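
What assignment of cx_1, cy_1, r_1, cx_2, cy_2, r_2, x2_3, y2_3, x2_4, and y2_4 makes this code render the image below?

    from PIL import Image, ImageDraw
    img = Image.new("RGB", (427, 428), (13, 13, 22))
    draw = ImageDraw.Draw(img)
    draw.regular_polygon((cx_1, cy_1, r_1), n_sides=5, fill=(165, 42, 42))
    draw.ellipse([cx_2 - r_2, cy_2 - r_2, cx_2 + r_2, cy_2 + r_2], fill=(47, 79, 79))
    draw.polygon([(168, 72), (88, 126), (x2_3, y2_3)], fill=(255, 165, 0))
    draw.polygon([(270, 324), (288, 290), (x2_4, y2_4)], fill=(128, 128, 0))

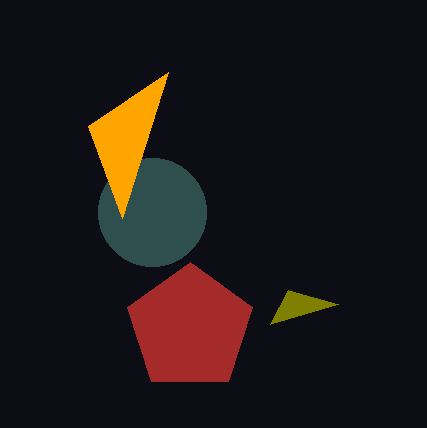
cx_1 = 190
cy_1 = 328
r_1 = 66
cx_2 = 152
cy_2 = 212
r_2 = 54
x2_3 = 122
y2_3 = 218
x2_4 = 338
y2_4 = 304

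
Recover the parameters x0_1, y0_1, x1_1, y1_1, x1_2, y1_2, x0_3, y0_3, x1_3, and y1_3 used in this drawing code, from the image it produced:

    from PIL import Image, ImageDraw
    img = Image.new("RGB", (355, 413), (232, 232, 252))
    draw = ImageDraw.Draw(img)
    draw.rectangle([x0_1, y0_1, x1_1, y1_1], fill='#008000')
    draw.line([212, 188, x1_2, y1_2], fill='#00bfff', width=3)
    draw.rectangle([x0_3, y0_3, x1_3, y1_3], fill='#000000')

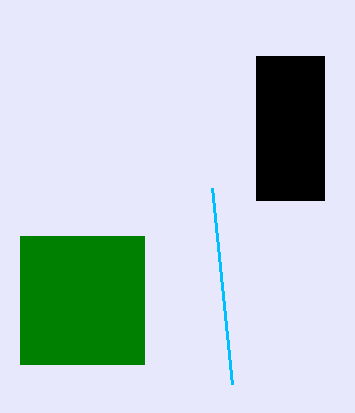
x0_1 = 20, y0_1 = 236, x1_1 = 144, y1_1 = 364, x1_2 = 232, y1_2 = 384, x0_3 = 256, y0_3 = 56, x1_3 = 324, y1_3 = 200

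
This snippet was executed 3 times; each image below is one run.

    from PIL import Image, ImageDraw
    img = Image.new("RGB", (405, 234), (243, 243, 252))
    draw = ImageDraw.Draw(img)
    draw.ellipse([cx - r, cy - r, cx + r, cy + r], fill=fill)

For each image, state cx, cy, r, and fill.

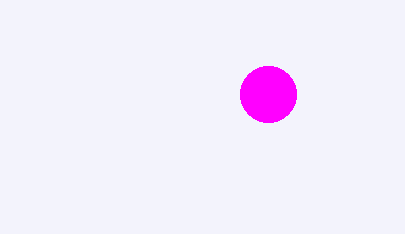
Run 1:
cx = 268
cy = 94
r = 28
fill = 'magenta'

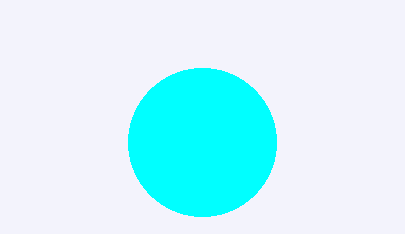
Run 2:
cx = 202
cy = 142
r = 74
fill = 'cyan'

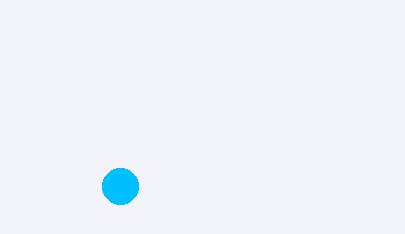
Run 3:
cx = 120; cy = 186; r = 18; fill = 'deepskyblue'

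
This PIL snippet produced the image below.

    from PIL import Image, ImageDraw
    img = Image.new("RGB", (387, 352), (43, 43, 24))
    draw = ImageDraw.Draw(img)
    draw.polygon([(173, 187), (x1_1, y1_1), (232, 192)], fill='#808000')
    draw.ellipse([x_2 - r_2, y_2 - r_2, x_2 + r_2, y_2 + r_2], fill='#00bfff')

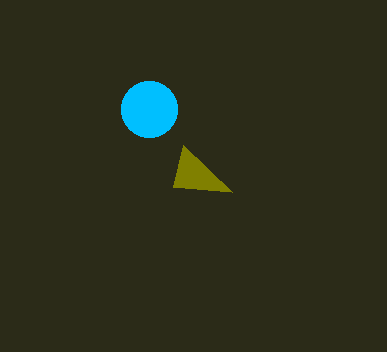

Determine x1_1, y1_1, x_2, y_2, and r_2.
x1_1 = 183, y1_1 = 145, x_2 = 149, y_2 = 109, r_2 = 28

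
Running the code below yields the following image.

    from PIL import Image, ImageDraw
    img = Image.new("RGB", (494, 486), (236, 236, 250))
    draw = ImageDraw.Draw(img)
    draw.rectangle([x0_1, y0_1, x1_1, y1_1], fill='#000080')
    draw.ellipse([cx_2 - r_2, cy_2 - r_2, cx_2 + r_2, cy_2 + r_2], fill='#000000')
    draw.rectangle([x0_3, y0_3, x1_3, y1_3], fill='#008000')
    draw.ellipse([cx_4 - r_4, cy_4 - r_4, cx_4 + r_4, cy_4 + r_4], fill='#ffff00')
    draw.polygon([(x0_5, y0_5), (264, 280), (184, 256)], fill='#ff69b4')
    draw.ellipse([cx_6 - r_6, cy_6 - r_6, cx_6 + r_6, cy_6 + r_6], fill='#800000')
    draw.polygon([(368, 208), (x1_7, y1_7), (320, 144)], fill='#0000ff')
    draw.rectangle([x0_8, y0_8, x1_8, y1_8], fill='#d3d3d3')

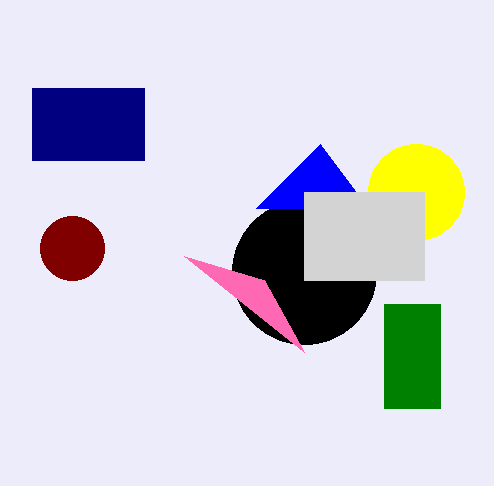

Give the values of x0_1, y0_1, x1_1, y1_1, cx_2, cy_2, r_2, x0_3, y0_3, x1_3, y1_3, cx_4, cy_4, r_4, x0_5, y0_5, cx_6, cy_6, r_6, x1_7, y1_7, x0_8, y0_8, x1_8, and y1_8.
x0_1 = 32; y0_1 = 88; x1_1 = 144; y1_1 = 160; cx_2 = 304; cy_2 = 272; r_2 = 72; x0_3 = 384; y0_3 = 304; x1_3 = 440; y1_3 = 408; cx_4 = 416; cy_4 = 192; r_4 = 48; x0_5 = 304; y0_5 = 352; cx_6 = 72; cy_6 = 248; r_6 = 32; x1_7 = 256; y1_7 = 208; x0_8 = 304; y0_8 = 192; x1_8 = 424; y1_8 = 280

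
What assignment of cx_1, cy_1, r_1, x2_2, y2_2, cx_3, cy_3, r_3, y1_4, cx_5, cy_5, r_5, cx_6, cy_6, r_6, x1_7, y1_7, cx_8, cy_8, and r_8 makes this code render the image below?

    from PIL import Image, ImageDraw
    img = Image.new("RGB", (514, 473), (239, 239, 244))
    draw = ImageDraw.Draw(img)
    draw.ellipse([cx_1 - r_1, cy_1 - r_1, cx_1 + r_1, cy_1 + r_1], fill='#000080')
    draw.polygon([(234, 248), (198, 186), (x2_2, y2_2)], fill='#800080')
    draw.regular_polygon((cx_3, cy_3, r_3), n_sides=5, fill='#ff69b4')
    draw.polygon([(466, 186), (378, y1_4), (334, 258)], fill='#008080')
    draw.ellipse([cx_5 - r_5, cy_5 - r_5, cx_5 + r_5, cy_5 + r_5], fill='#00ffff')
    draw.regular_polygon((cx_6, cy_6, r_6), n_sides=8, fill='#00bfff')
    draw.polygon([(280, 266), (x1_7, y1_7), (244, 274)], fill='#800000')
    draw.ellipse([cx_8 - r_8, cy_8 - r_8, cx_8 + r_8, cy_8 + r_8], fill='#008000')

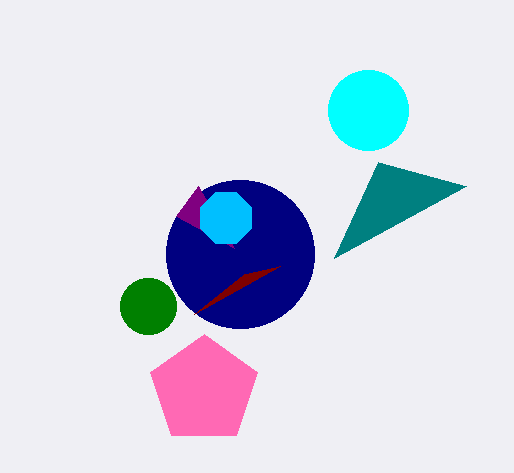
cx_1 = 240, cy_1 = 254, r_1 = 74, x2_2 = 176, y2_2 = 216, cx_3 = 204, cy_3 = 390, r_3 = 56, y1_4 = 162, cx_5 = 368, cy_5 = 110, r_5 = 40, cx_6 = 226, cy_6 = 218, r_6 = 28, x1_7 = 194, y1_7 = 314, cx_8 = 148, cy_8 = 306, r_8 = 28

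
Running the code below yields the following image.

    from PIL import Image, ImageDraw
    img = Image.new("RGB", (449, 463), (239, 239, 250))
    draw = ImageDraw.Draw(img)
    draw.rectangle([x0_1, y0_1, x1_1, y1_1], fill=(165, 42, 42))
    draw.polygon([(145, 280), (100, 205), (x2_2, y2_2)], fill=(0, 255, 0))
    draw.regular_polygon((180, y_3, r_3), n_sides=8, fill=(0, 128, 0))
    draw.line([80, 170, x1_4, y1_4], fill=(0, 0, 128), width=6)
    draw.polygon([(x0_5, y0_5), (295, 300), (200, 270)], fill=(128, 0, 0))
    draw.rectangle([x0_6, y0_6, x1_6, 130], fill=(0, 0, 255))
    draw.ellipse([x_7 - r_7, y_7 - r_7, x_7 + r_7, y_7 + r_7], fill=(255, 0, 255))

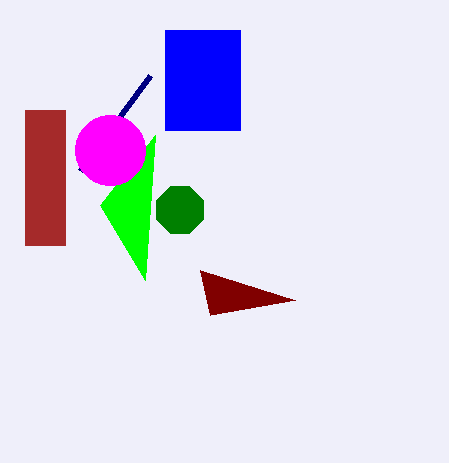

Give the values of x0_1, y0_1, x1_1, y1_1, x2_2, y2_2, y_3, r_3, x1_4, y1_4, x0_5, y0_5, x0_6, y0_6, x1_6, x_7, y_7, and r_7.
x0_1 = 25; y0_1 = 110; x1_1 = 65; y1_1 = 245; x2_2 = 155; y2_2 = 135; y_3 = 210; r_3 = 25; x1_4 = 150; y1_4 = 75; x0_5 = 210; y0_5 = 315; x0_6 = 165; y0_6 = 30; x1_6 = 240; x_7 = 110; y_7 = 150; r_7 = 35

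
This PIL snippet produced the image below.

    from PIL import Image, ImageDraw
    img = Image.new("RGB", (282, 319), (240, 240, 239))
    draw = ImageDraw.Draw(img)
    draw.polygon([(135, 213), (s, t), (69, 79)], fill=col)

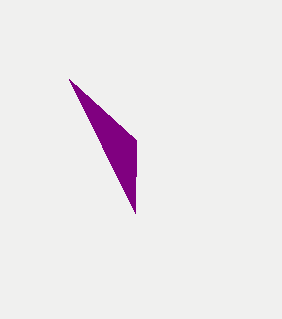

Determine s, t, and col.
s = 136, t = 140, col = 'purple'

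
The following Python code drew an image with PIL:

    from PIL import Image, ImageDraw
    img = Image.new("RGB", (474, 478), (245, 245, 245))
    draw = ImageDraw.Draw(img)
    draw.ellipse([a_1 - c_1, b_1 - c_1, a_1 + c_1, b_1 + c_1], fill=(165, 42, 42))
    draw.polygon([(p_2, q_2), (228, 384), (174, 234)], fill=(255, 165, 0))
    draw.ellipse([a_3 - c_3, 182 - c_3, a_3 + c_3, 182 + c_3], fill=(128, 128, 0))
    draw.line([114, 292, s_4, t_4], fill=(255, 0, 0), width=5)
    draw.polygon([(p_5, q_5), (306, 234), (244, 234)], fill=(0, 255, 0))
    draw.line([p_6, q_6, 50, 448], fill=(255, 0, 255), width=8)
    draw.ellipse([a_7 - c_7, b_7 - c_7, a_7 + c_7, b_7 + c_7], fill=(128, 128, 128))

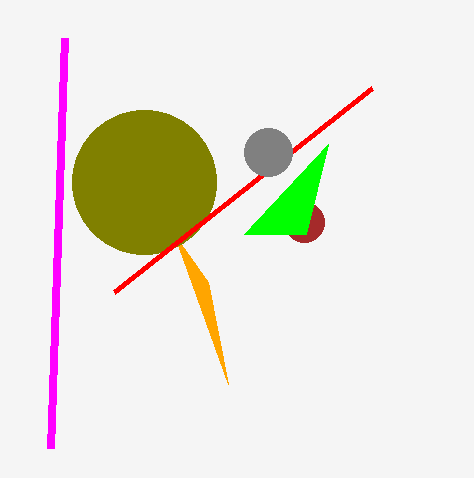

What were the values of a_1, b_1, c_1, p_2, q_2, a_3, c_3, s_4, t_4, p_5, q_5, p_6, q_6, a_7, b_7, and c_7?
a_1 = 304; b_1 = 222; c_1 = 20; p_2 = 208; q_2 = 282; a_3 = 144; c_3 = 72; s_4 = 372; t_4 = 88; p_5 = 328; q_5 = 144; p_6 = 64; q_6 = 38; a_7 = 268; b_7 = 152; c_7 = 24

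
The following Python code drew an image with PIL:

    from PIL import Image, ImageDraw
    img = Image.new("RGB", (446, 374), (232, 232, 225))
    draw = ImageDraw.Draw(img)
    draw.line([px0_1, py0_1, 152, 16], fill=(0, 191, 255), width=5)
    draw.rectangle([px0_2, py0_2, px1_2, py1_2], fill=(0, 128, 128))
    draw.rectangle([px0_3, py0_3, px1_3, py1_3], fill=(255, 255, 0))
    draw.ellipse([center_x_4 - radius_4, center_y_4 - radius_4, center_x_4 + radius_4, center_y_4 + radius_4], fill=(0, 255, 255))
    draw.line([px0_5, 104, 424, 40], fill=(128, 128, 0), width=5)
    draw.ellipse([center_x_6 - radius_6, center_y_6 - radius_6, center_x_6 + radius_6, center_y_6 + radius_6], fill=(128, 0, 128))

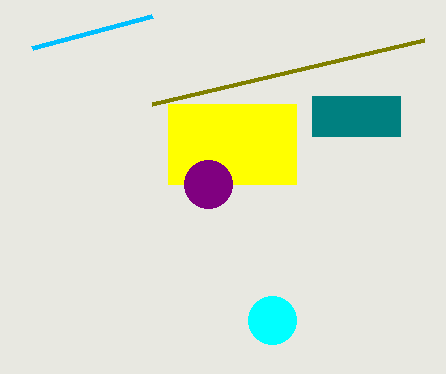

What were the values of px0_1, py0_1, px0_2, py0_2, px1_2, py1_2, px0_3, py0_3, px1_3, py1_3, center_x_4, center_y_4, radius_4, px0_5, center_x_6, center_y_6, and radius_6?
px0_1 = 32, py0_1 = 48, px0_2 = 312, py0_2 = 96, px1_2 = 400, py1_2 = 136, px0_3 = 168, py0_3 = 104, px1_3 = 296, py1_3 = 184, center_x_4 = 272, center_y_4 = 320, radius_4 = 24, px0_5 = 152, center_x_6 = 208, center_y_6 = 184, radius_6 = 24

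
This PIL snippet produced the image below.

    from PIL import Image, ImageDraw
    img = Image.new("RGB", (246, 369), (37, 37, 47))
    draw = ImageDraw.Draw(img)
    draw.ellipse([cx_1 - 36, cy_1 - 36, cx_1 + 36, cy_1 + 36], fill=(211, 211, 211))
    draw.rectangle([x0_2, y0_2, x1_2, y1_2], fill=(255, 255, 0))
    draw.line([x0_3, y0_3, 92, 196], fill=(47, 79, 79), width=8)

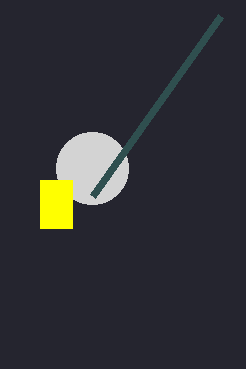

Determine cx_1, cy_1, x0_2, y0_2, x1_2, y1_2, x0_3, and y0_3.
cx_1 = 92, cy_1 = 168, x0_2 = 40, y0_2 = 180, x1_2 = 72, y1_2 = 228, x0_3 = 220, y0_3 = 16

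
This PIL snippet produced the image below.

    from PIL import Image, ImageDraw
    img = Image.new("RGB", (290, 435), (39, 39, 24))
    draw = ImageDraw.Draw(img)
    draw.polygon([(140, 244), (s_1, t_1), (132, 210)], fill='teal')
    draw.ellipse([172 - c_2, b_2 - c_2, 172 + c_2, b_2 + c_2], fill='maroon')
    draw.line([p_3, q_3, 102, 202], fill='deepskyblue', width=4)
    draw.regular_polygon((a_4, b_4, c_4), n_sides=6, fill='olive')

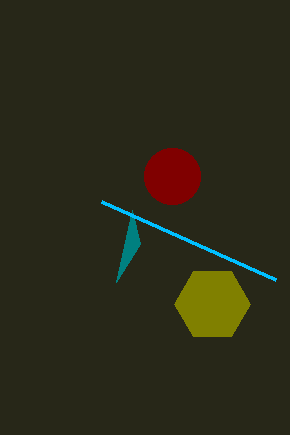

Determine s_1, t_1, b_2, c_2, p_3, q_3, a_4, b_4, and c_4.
s_1 = 116
t_1 = 282
b_2 = 176
c_2 = 28
p_3 = 276
q_3 = 280
a_4 = 212
b_4 = 304
c_4 = 38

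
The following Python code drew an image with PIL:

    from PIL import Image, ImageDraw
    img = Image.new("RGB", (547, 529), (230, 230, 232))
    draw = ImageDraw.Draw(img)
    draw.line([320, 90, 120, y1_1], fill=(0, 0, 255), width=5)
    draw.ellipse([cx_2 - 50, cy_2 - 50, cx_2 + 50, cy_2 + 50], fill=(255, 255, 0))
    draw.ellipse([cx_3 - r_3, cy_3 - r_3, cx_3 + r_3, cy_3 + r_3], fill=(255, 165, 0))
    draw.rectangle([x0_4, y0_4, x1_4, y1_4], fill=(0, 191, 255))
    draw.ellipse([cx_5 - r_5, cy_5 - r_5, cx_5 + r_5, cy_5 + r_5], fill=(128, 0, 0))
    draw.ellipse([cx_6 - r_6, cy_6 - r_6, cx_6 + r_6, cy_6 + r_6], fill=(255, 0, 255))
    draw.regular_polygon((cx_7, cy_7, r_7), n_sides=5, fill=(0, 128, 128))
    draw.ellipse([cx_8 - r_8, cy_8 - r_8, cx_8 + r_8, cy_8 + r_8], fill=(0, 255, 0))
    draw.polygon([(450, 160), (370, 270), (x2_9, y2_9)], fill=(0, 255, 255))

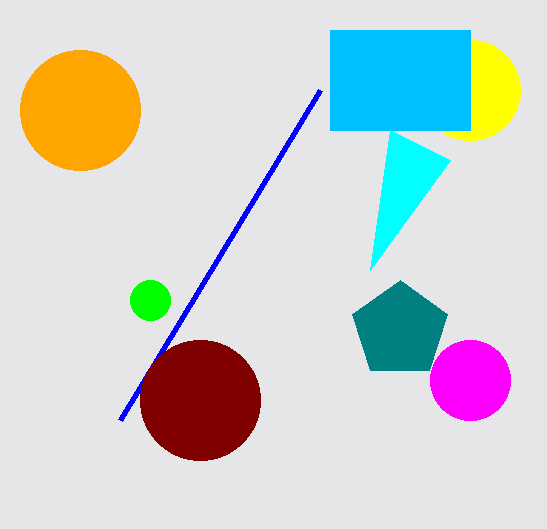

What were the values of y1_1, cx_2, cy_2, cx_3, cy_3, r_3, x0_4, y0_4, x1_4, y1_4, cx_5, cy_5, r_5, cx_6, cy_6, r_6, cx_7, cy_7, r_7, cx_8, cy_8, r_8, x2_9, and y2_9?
y1_1 = 420
cx_2 = 470
cy_2 = 90
cx_3 = 80
cy_3 = 110
r_3 = 60
x0_4 = 330
y0_4 = 30
x1_4 = 470
y1_4 = 130
cx_5 = 200
cy_5 = 400
r_5 = 60
cx_6 = 470
cy_6 = 380
r_6 = 40
cx_7 = 400
cy_7 = 330
r_7 = 50
cx_8 = 150
cy_8 = 300
r_8 = 20
x2_9 = 390
y2_9 = 130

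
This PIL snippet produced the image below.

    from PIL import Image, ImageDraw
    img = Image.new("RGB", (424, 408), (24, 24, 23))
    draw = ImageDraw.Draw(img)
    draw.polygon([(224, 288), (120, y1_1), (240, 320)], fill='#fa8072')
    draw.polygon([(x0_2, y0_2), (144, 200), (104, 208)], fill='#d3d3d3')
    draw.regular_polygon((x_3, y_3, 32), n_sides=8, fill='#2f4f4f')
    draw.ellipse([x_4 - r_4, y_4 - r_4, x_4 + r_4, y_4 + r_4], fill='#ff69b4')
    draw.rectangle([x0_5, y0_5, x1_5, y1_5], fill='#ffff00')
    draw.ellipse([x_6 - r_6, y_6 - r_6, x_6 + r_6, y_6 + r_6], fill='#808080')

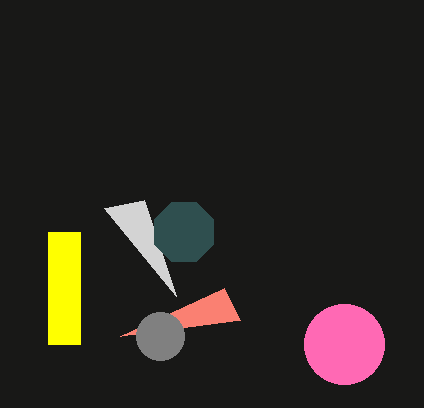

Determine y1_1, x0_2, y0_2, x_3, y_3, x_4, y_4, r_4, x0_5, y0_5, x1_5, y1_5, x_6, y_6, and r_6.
y1_1 = 336, x0_2 = 176, y0_2 = 296, x_3 = 184, y_3 = 232, x_4 = 344, y_4 = 344, r_4 = 40, x0_5 = 48, y0_5 = 232, x1_5 = 80, y1_5 = 344, x_6 = 160, y_6 = 336, r_6 = 24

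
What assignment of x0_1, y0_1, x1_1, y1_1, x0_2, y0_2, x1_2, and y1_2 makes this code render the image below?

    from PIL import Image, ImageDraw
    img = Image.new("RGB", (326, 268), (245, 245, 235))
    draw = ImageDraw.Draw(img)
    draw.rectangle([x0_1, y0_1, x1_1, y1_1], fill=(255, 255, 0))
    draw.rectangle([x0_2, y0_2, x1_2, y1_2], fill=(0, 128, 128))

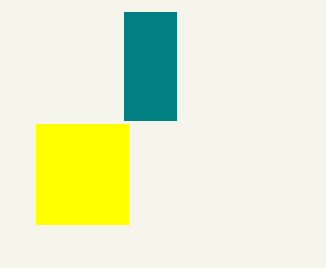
x0_1 = 36
y0_1 = 124
x1_1 = 128
y1_1 = 224
x0_2 = 124
y0_2 = 12
x1_2 = 176
y1_2 = 120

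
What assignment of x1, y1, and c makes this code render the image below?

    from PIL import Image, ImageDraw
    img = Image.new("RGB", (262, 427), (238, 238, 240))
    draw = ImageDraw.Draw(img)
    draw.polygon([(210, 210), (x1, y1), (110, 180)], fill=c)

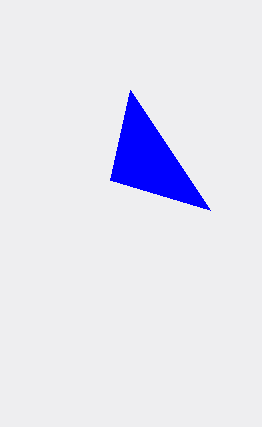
x1 = 130, y1 = 90, c = 'blue'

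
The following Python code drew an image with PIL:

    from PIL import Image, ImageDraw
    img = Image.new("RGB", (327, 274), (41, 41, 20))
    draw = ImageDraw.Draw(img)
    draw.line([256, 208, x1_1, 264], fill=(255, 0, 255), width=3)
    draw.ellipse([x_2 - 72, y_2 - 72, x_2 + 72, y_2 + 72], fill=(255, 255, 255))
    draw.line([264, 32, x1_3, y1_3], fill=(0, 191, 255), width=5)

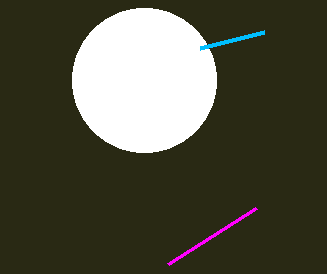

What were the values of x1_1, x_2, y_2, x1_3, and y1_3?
x1_1 = 168, x_2 = 144, y_2 = 80, x1_3 = 200, y1_3 = 48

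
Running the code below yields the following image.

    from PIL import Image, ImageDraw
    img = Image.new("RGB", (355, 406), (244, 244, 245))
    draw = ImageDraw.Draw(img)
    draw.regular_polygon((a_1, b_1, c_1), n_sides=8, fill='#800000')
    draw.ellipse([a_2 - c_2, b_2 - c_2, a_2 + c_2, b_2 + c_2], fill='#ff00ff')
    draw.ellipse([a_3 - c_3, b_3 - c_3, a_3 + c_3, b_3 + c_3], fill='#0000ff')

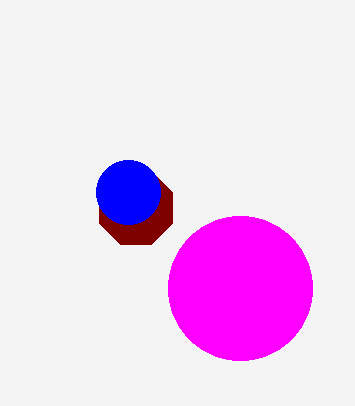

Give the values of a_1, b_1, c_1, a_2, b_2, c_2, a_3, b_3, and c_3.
a_1 = 136, b_1 = 208, c_1 = 40, a_2 = 240, b_2 = 288, c_2 = 72, a_3 = 128, b_3 = 192, c_3 = 32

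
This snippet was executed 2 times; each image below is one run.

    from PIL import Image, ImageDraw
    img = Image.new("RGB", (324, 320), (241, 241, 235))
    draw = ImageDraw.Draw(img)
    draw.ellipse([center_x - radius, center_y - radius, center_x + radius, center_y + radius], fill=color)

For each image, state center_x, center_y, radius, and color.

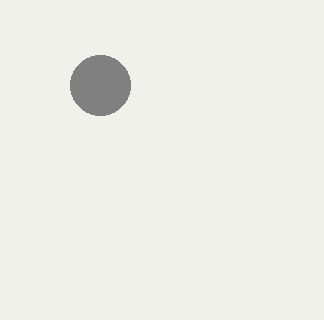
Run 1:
center_x = 100; center_y = 85; radius = 30; color = 'gray'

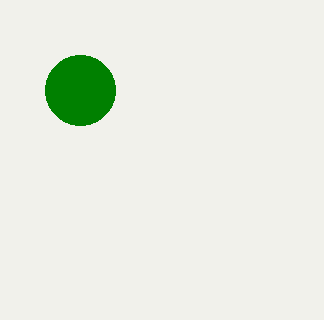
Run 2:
center_x = 80
center_y = 90
radius = 35
color = 'green'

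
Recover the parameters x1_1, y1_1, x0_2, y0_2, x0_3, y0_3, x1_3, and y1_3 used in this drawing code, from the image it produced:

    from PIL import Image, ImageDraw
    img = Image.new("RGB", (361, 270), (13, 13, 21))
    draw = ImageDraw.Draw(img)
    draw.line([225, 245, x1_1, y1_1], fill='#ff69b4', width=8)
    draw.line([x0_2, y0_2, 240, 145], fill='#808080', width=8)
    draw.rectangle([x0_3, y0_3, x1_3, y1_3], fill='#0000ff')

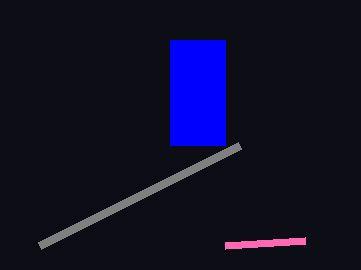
x1_1 = 305
y1_1 = 240
x0_2 = 40
y0_2 = 245
x0_3 = 170
y0_3 = 40
x1_3 = 225
y1_3 = 145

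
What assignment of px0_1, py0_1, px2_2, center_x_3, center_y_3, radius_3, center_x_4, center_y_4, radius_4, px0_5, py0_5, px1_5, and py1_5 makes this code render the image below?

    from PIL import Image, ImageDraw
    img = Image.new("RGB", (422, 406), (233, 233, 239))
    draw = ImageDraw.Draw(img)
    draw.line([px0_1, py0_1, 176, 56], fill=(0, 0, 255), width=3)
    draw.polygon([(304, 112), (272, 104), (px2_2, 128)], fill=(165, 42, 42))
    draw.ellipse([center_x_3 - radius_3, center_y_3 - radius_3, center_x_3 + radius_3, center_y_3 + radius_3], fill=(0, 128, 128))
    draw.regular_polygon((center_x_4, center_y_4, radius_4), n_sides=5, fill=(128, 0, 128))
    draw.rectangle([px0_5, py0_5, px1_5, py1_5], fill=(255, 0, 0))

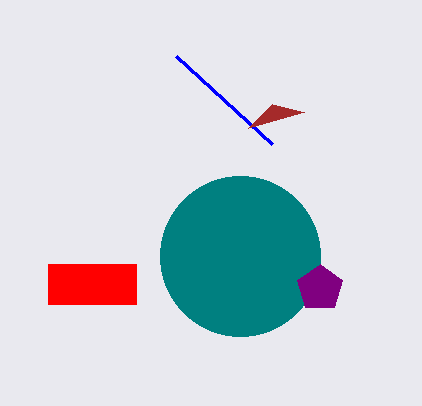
px0_1 = 272
py0_1 = 144
px2_2 = 248
center_x_3 = 240
center_y_3 = 256
radius_3 = 80
center_x_4 = 320
center_y_4 = 288
radius_4 = 24
px0_5 = 48
py0_5 = 264
px1_5 = 136
py1_5 = 304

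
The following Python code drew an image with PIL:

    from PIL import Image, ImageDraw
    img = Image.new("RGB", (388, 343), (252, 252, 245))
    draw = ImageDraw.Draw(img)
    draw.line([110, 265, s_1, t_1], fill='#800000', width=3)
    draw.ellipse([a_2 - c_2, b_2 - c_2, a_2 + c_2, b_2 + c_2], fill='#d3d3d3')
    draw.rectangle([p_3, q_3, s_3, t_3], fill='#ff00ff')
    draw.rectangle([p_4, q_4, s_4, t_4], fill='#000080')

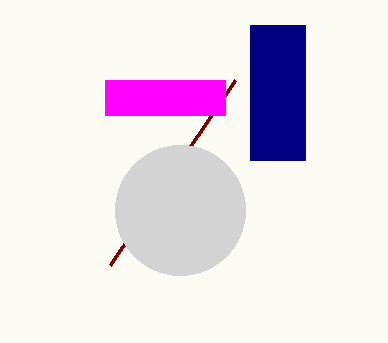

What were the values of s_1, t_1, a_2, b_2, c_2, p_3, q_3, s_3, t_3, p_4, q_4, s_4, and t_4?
s_1 = 235; t_1 = 80; a_2 = 180; b_2 = 210; c_2 = 65; p_3 = 105; q_3 = 80; s_3 = 225; t_3 = 115; p_4 = 250; q_4 = 25; s_4 = 305; t_4 = 160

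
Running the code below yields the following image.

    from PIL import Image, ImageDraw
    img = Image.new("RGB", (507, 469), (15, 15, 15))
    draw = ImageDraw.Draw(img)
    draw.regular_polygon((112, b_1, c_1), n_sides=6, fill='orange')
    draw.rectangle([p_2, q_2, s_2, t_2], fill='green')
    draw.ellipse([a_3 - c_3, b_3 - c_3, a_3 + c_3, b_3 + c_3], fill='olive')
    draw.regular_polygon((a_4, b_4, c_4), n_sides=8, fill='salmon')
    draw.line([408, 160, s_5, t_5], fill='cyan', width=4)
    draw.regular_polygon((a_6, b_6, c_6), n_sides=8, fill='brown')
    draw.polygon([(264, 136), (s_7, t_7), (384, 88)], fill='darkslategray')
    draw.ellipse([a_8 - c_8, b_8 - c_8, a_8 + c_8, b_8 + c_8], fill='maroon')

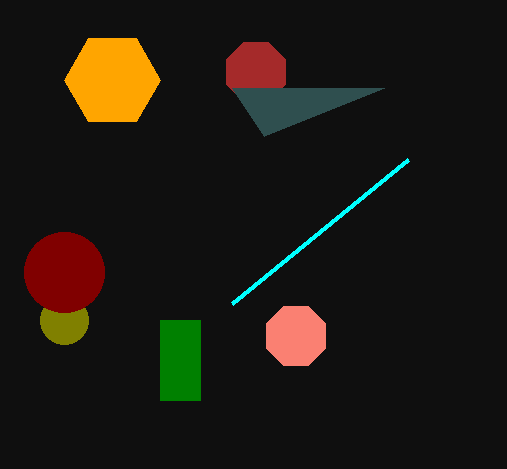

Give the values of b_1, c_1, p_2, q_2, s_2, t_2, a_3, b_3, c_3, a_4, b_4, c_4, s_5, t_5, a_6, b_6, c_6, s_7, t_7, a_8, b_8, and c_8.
b_1 = 80; c_1 = 48; p_2 = 160; q_2 = 320; s_2 = 200; t_2 = 400; a_3 = 64; b_3 = 320; c_3 = 24; a_4 = 296; b_4 = 336; c_4 = 32; s_5 = 232; t_5 = 304; a_6 = 256; b_6 = 72; c_6 = 32; s_7 = 232; t_7 = 88; a_8 = 64; b_8 = 272; c_8 = 40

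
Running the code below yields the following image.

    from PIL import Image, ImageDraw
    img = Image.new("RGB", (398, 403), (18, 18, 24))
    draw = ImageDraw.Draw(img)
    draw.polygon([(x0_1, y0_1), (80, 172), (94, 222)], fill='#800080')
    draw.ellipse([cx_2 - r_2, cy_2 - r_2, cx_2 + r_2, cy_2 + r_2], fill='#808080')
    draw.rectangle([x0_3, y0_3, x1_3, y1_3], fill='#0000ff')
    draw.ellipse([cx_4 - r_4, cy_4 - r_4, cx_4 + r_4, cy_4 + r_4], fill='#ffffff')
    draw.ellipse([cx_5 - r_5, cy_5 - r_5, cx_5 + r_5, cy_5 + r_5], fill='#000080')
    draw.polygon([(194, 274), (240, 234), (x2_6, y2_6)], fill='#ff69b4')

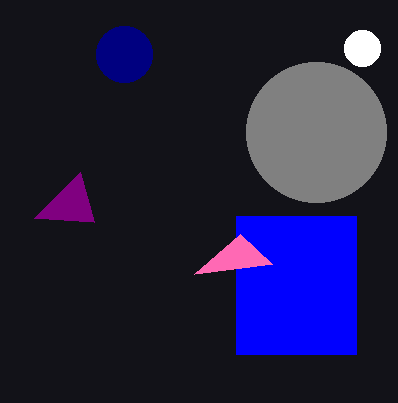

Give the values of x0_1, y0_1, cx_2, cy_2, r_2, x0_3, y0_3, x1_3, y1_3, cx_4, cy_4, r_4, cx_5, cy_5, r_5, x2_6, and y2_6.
x0_1 = 34, y0_1 = 218, cx_2 = 316, cy_2 = 132, r_2 = 70, x0_3 = 236, y0_3 = 216, x1_3 = 356, y1_3 = 354, cx_4 = 362, cy_4 = 48, r_4 = 18, cx_5 = 124, cy_5 = 54, r_5 = 28, x2_6 = 272, y2_6 = 264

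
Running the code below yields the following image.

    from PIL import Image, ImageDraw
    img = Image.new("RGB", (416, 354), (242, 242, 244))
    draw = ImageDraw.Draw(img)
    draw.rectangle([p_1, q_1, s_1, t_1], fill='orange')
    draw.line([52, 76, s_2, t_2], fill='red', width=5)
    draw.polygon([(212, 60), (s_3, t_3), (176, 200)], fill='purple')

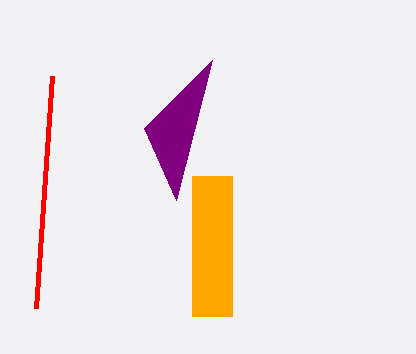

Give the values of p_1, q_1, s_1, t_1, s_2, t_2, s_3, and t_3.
p_1 = 192
q_1 = 176
s_1 = 232
t_1 = 316
s_2 = 36
t_2 = 308
s_3 = 144
t_3 = 128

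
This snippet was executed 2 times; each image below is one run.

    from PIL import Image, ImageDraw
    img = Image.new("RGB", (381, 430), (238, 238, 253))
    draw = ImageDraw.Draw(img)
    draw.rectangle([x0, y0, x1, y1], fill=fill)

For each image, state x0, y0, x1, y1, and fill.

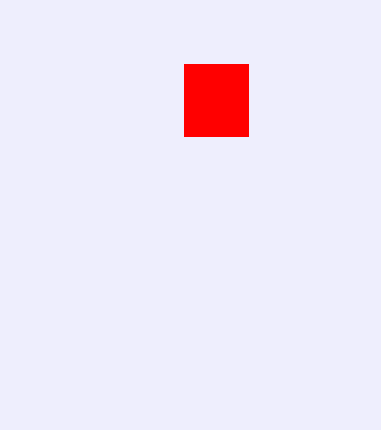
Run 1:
x0 = 184, y0 = 64, x1 = 248, y1 = 136, fill = 'red'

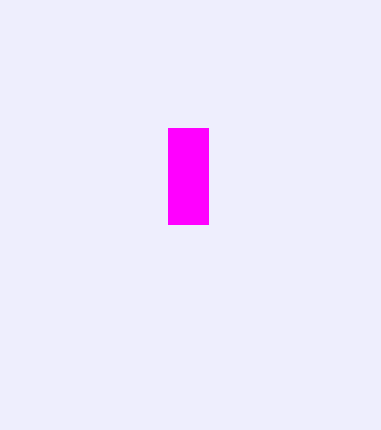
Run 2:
x0 = 168; y0 = 128; x1 = 208; y1 = 224; fill = 'magenta'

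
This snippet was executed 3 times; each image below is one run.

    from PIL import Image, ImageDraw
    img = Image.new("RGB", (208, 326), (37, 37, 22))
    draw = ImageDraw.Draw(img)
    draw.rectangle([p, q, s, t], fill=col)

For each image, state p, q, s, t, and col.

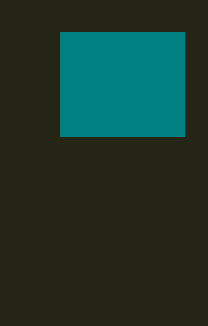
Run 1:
p = 60, q = 32, s = 184, t = 136, col = 'teal'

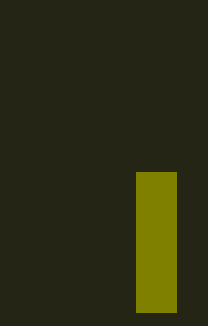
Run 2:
p = 136; q = 172; s = 176; t = 312; col = 'olive'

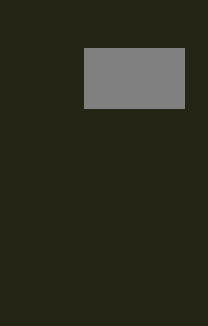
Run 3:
p = 84
q = 48
s = 184
t = 108
col = 'gray'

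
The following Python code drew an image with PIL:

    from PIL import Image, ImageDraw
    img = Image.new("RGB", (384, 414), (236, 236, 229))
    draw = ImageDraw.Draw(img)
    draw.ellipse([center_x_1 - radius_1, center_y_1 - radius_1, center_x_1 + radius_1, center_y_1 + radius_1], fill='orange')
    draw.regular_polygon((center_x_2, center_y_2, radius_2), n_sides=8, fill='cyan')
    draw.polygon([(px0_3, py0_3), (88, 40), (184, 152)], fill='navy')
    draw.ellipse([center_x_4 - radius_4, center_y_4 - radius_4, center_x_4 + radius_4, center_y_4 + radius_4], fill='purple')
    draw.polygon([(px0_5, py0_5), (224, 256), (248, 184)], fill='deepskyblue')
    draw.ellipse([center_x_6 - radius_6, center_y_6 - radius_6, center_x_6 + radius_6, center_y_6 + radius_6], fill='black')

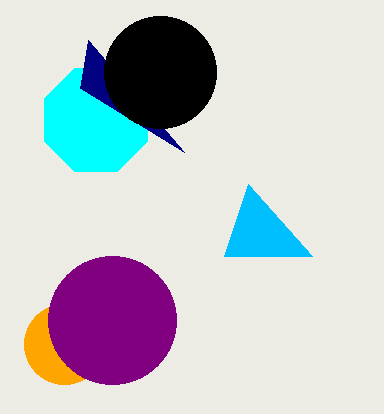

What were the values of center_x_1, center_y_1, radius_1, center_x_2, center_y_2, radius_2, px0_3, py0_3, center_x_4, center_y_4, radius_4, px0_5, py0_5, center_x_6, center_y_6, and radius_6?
center_x_1 = 64, center_y_1 = 344, radius_1 = 40, center_x_2 = 96, center_y_2 = 120, radius_2 = 56, px0_3 = 80, py0_3 = 88, center_x_4 = 112, center_y_4 = 320, radius_4 = 64, px0_5 = 312, py0_5 = 256, center_x_6 = 160, center_y_6 = 72, radius_6 = 56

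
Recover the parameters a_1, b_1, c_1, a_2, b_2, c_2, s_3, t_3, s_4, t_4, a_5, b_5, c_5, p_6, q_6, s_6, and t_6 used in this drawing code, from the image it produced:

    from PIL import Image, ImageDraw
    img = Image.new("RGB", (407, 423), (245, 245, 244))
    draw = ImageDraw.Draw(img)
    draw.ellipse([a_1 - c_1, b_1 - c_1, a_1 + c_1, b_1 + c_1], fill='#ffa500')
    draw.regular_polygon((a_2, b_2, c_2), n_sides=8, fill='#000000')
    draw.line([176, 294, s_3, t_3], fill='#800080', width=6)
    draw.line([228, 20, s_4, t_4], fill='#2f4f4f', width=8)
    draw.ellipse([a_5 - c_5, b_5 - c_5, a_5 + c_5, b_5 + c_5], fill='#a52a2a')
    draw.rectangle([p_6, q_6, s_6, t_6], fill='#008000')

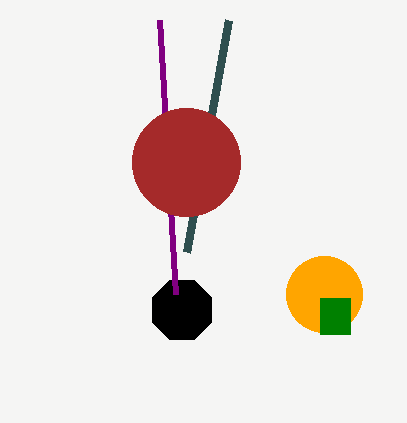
a_1 = 324, b_1 = 294, c_1 = 38, a_2 = 182, b_2 = 310, c_2 = 32, s_3 = 160, t_3 = 20, s_4 = 186, t_4 = 252, a_5 = 186, b_5 = 162, c_5 = 54, p_6 = 320, q_6 = 298, s_6 = 350, t_6 = 334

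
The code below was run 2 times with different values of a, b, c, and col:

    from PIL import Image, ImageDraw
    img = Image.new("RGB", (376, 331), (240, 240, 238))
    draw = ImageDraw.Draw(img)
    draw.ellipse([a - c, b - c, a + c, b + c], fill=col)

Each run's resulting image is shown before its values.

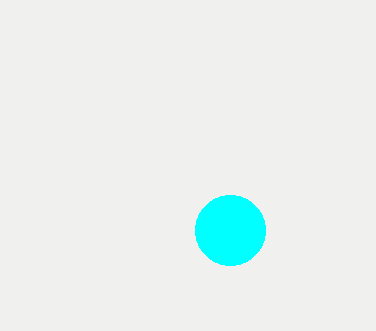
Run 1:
a = 230, b = 230, c = 35, col = 'cyan'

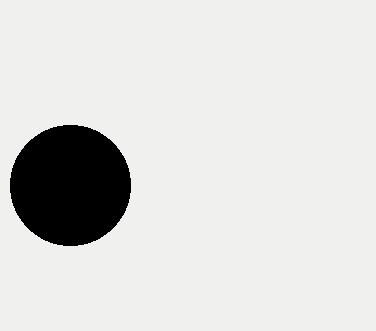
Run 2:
a = 70; b = 185; c = 60; col = 'black'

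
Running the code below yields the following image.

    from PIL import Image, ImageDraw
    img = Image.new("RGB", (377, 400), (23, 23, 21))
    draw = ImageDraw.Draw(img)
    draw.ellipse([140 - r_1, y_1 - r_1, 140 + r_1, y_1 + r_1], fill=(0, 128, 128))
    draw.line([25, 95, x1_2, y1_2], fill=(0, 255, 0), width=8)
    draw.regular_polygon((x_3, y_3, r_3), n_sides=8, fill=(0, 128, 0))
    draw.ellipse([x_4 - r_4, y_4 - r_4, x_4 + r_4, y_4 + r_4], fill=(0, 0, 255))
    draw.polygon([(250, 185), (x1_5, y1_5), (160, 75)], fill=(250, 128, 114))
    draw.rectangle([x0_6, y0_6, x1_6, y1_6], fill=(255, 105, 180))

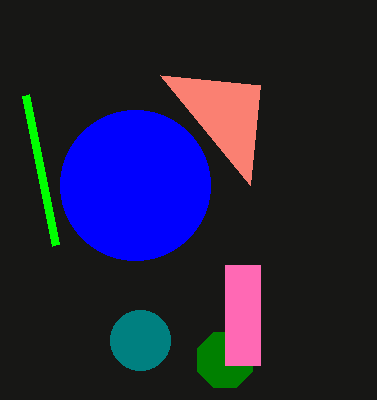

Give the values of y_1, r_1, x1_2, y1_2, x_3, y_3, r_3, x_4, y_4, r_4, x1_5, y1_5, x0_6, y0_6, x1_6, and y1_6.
y_1 = 340; r_1 = 30; x1_2 = 55; y1_2 = 245; x_3 = 225; y_3 = 360; r_3 = 30; x_4 = 135; y_4 = 185; r_4 = 75; x1_5 = 260; y1_5 = 85; x0_6 = 225; y0_6 = 265; x1_6 = 260; y1_6 = 365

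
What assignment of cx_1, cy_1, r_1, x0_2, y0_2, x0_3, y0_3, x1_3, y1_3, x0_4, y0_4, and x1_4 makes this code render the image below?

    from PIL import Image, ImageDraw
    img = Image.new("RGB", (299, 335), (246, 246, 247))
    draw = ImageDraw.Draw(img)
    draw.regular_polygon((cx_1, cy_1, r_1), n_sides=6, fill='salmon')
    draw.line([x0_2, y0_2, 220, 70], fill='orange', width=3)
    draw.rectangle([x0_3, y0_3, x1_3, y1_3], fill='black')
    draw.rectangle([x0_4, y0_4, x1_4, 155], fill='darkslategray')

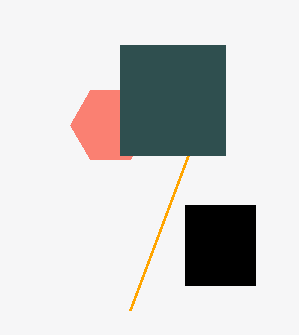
cx_1 = 110
cy_1 = 125
r_1 = 40
x0_2 = 130
y0_2 = 310
x0_3 = 185
y0_3 = 205
x1_3 = 255
y1_3 = 285
x0_4 = 120
y0_4 = 45
x1_4 = 225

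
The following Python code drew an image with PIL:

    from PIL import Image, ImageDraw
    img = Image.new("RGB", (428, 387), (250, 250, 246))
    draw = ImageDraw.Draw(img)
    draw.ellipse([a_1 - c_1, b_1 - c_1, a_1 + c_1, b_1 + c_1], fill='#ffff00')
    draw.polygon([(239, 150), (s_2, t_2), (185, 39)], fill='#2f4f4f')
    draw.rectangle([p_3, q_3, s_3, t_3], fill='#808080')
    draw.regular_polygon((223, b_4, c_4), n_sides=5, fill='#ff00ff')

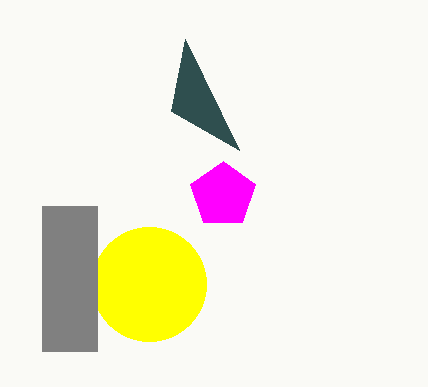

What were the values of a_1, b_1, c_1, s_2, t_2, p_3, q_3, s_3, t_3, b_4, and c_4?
a_1 = 149; b_1 = 284; c_1 = 57; s_2 = 171; t_2 = 111; p_3 = 42; q_3 = 206; s_3 = 97; t_3 = 351; b_4 = 195; c_4 = 34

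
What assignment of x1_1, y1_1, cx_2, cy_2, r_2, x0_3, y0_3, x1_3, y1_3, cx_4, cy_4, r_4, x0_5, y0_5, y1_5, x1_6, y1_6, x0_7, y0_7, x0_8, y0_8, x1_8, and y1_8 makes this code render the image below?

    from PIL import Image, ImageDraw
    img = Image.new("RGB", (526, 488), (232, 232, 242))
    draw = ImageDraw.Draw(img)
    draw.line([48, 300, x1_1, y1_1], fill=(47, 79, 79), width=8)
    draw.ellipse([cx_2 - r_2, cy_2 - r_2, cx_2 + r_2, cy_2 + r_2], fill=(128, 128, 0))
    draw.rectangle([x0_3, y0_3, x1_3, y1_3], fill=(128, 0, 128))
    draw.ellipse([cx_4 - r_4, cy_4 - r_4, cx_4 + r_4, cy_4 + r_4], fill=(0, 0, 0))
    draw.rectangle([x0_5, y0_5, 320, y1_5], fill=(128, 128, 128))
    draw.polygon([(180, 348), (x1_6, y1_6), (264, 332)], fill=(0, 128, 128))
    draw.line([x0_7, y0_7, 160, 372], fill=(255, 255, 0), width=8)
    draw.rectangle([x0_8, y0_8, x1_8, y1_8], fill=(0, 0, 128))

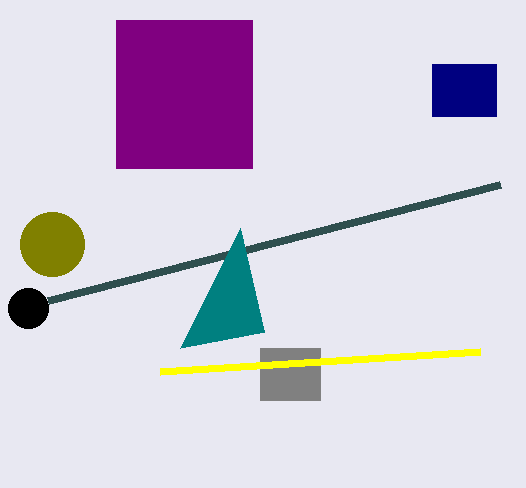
x1_1 = 500; y1_1 = 184; cx_2 = 52; cy_2 = 244; r_2 = 32; x0_3 = 116; y0_3 = 20; x1_3 = 252; y1_3 = 168; cx_4 = 28; cy_4 = 308; r_4 = 20; x0_5 = 260; y0_5 = 348; y1_5 = 400; x1_6 = 240; y1_6 = 228; x0_7 = 480; y0_7 = 352; x0_8 = 432; y0_8 = 64; x1_8 = 496; y1_8 = 116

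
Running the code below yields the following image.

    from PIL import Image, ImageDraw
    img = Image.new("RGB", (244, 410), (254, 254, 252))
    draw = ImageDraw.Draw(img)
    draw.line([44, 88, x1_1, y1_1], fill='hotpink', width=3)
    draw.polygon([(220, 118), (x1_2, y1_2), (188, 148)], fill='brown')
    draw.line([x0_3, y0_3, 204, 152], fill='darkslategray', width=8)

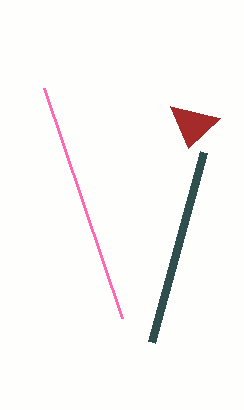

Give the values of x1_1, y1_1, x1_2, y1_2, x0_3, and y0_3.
x1_1 = 122, y1_1 = 318, x1_2 = 170, y1_2 = 106, x0_3 = 152, y0_3 = 342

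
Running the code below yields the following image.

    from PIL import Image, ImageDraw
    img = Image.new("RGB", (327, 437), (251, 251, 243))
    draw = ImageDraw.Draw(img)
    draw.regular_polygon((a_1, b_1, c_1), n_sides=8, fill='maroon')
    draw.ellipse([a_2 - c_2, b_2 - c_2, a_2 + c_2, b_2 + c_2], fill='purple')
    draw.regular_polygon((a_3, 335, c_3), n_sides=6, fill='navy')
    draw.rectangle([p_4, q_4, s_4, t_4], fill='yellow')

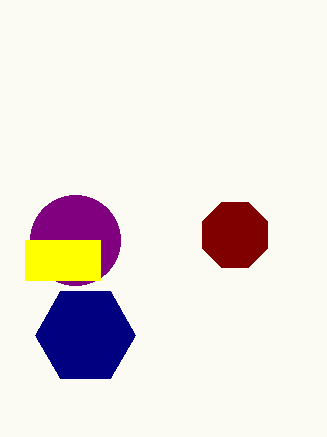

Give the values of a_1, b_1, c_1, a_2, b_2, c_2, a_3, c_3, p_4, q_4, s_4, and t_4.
a_1 = 235; b_1 = 235; c_1 = 35; a_2 = 75; b_2 = 240; c_2 = 45; a_3 = 85; c_3 = 50; p_4 = 25; q_4 = 240; s_4 = 100; t_4 = 280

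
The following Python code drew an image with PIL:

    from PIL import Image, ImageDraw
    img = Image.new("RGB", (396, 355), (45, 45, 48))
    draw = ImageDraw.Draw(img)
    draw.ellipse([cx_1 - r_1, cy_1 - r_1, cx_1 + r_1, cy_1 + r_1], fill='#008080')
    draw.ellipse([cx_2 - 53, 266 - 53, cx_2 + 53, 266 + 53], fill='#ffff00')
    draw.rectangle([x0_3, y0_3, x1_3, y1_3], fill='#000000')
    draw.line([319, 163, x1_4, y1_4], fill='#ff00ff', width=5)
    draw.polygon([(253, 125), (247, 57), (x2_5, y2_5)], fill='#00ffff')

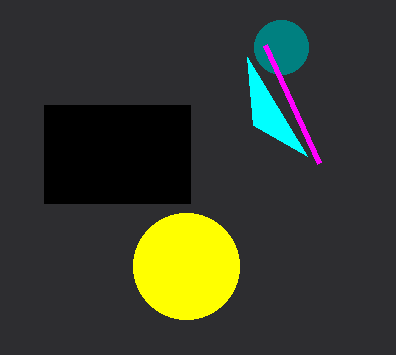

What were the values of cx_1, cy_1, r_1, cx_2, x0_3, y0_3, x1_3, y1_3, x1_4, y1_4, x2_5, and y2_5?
cx_1 = 281; cy_1 = 47; r_1 = 27; cx_2 = 186; x0_3 = 44; y0_3 = 105; x1_3 = 190; y1_3 = 203; x1_4 = 265; y1_4 = 45; x2_5 = 307; y2_5 = 156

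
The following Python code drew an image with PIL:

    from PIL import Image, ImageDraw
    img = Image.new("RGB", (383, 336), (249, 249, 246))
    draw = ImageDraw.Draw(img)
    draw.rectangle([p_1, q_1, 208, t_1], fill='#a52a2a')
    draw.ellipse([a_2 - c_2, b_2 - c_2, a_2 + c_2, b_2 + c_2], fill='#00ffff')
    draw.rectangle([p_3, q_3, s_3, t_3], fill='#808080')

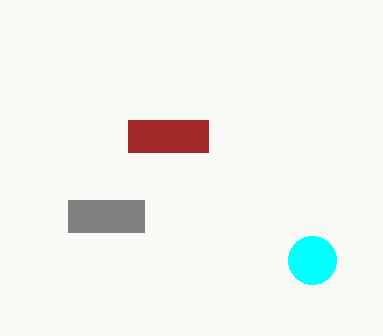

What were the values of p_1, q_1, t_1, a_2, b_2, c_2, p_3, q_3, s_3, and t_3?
p_1 = 128, q_1 = 120, t_1 = 152, a_2 = 312, b_2 = 260, c_2 = 24, p_3 = 68, q_3 = 200, s_3 = 144, t_3 = 232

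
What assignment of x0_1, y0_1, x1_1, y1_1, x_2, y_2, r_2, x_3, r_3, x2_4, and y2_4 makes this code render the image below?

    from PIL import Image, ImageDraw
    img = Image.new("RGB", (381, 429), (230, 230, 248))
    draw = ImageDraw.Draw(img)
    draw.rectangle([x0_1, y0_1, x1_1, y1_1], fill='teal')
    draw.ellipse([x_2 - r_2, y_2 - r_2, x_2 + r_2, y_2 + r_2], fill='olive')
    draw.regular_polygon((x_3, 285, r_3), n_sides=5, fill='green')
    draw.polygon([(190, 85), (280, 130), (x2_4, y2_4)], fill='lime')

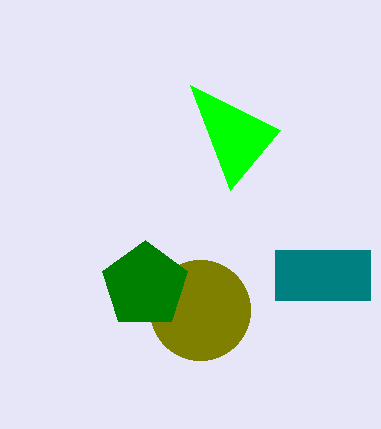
x0_1 = 275, y0_1 = 250, x1_1 = 370, y1_1 = 300, x_2 = 200, y_2 = 310, r_2 = 50, x_3 = 145, r_3 = 45, x2_4 = 230, y2_4 = 190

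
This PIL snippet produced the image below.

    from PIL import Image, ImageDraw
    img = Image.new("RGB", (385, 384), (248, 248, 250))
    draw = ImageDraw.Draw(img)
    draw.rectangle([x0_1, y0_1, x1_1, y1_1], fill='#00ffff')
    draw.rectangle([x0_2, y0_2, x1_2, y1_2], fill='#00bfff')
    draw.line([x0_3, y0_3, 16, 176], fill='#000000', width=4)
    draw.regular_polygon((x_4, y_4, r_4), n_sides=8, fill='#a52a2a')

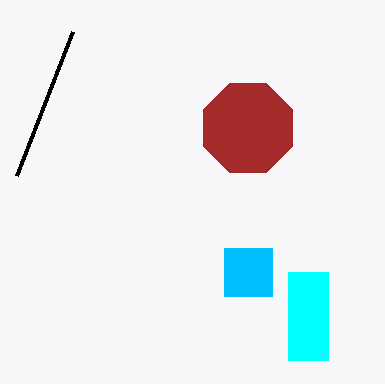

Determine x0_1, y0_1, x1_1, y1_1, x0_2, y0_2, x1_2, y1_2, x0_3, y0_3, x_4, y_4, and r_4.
x0_1 = 288; y0_1 = 272; x1_1 = 328; y1_1 = 360; x0_2 = 224; y0_2 = 248; x1_2 = 272; y1_2 = 296; x0_3 = 72; y0_3 = 32; x_4 = 248; y_4 = 128; r_4 = 48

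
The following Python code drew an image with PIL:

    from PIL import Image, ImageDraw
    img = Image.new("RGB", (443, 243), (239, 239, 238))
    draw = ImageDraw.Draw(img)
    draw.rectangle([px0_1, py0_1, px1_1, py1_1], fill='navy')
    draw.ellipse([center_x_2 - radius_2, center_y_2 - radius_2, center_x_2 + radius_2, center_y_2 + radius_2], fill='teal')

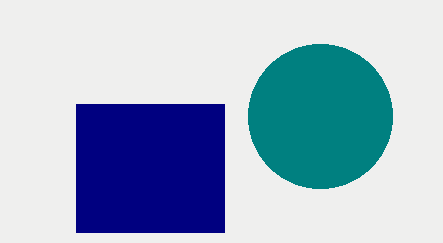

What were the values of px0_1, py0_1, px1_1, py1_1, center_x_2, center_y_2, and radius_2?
px0_1 = 76
py0_1 = 104
px1_1 = 224
py1_1 = 232
center_x_2 = 320
center_y_2 = 116
radius_2 = 72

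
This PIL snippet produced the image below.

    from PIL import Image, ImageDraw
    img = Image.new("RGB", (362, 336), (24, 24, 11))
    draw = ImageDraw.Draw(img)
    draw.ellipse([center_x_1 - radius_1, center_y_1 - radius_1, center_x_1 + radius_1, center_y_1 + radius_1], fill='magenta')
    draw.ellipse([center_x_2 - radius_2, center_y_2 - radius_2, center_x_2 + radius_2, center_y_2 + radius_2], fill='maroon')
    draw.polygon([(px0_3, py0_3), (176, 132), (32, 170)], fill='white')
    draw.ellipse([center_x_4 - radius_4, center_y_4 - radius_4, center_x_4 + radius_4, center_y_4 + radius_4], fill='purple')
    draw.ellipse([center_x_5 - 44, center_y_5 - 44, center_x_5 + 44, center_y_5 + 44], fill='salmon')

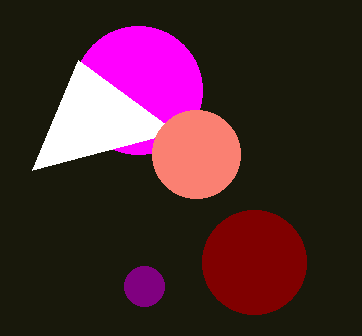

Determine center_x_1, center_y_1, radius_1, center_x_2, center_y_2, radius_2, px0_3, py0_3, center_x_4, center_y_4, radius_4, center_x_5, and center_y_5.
center_x_1 = 138; center_y_1 = 90; radius_1 = 64; center_x_2 = 254; center_y_2 = 262; radius_2 = 52; px0_3 = 78; py0_3 = 60; center_x_4 = 144; center_y_4 = 286; radius_4 = 20; center_x_5 = 196; center_y_5 = 154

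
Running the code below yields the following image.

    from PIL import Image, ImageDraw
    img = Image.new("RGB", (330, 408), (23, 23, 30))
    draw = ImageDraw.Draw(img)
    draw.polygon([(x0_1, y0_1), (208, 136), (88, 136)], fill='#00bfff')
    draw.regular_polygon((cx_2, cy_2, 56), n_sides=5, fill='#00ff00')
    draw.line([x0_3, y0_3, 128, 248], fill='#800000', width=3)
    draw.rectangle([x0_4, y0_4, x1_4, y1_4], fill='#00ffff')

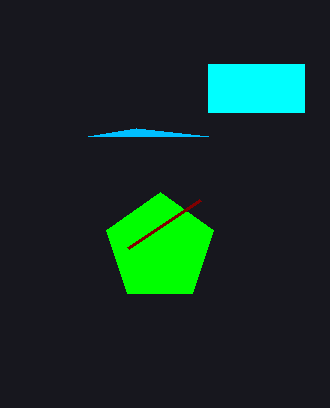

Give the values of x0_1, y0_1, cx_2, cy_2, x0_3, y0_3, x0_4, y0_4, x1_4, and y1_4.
x0_1 = 136; y0_1 = 128; cx_2 = 160; cy_2 = 248; x0_3 = 200; y0_3 = 200; x0_4 = 208; y0_4 = 64; x1_4 = 304; y1_4 = 112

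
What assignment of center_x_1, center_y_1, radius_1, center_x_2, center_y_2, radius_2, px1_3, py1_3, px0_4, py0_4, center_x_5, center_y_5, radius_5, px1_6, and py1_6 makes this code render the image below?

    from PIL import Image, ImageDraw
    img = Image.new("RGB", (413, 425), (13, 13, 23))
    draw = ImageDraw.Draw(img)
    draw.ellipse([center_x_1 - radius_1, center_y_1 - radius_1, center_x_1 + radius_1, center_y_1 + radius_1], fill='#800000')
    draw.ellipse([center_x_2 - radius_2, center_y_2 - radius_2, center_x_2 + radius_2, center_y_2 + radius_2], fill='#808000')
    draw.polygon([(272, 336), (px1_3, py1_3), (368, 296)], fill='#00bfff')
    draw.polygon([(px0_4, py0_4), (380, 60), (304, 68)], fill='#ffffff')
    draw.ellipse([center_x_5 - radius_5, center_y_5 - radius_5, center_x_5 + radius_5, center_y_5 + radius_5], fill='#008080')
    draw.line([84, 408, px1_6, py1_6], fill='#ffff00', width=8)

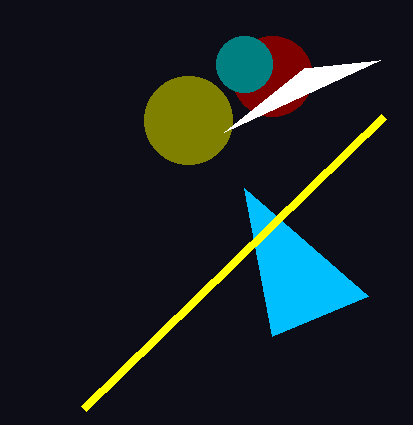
center_x_1 = 272
center_y_1 = 76
radius_1 = 40
center_x_2 = 188
center_y_2 = 120
radius_2 = 44
px1_3 = 244
py1_3 = 188
px0_4 = 224
py0_4 = 132
center_x_5 = 244
center_y_5 = 64
radius_5 = 28
px1_6 = 384
py1_6 = 116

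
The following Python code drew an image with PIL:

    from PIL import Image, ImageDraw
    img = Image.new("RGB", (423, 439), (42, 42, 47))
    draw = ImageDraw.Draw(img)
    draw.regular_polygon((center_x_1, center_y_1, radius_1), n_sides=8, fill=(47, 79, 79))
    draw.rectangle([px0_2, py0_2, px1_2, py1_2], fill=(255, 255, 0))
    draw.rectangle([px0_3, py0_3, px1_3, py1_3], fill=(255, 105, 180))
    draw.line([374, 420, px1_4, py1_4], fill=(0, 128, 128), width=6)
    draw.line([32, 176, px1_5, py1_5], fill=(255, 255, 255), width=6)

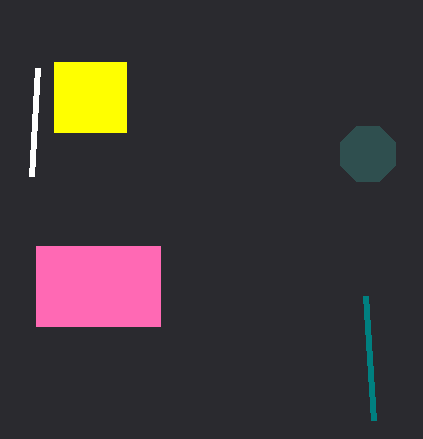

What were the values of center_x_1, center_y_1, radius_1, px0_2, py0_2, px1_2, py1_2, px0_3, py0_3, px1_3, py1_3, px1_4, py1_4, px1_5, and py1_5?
center_x_1 = 368
center_y_1 = 154
radius_1 = 30
px0_2 = 54
py0_2 = 62
px1_2 = 126
py1_2 = 132
px0_3 = 36
py0_3 = 246
px1_3 = 160
py1_3 = 326
px1_4 = 366
py1_4 = 296
px1_5 = 38
py1_5 = 68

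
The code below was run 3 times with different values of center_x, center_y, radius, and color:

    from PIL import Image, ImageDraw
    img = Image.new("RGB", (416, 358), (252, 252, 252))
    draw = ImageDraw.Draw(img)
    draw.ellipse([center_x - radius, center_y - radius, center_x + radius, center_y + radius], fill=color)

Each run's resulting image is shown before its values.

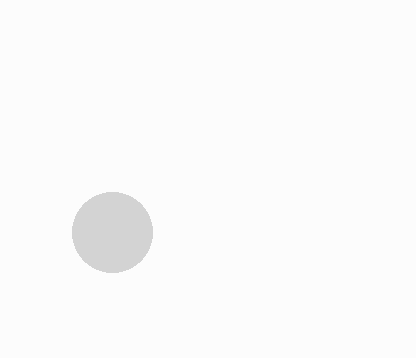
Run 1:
center_x = 112, center_y = 232, radius = 40, color = 'lightgray'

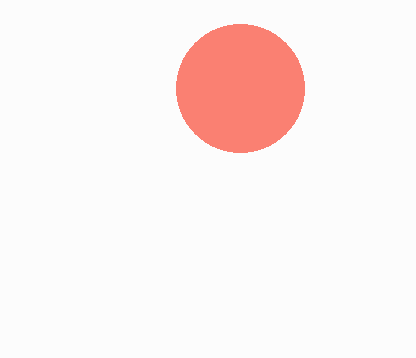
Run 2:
center_x = 240
center_y = 88
radius = 64
color = 'salmon'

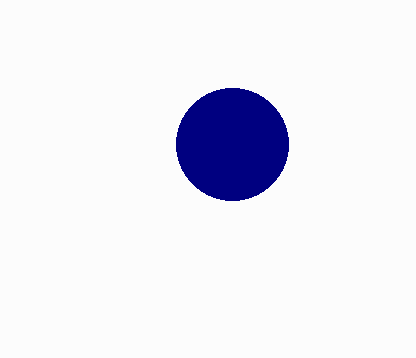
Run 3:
center_x = 232
center_y = 144
radius = 56
color = 'navy'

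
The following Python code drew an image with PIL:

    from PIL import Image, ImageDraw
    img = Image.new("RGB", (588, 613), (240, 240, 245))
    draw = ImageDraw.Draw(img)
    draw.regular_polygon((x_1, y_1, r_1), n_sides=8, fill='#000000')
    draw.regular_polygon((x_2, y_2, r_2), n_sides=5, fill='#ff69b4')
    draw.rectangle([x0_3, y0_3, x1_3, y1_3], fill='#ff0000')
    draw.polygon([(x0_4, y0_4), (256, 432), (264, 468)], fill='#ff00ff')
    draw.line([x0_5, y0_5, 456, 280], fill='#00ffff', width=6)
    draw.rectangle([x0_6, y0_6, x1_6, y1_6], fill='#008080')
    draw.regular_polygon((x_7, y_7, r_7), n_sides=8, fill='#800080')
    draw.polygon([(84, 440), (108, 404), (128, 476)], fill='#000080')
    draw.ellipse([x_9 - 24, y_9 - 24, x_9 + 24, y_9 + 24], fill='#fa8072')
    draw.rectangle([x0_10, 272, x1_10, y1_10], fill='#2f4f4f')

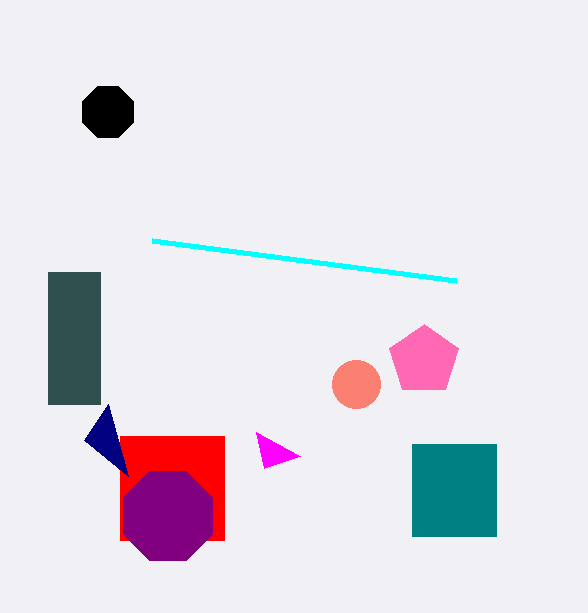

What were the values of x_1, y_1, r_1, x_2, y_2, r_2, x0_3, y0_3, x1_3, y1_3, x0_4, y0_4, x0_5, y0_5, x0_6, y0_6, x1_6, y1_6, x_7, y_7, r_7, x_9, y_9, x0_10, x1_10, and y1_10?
x_1 = 108
y_1 = 112
r_1 = 28
x_2 = 424
y_2 = 360
r_2 = 36
x0_3 = 120
y0_3 = 436
x1_3 = 224
y1_3 = 540
x0_4 = 300
y0_4 = 456
x0_5 = 152
y0_5 = 240
x0_6 = 412
y0_6 = 444
x1_6 = 496
y1_6 = 536
x_7 = 168
y_7 = 516
r_7 = 48
x_9 = 356
y_9 = 384
x0_10 = 48
x1_10 = 100
y1_10 = 404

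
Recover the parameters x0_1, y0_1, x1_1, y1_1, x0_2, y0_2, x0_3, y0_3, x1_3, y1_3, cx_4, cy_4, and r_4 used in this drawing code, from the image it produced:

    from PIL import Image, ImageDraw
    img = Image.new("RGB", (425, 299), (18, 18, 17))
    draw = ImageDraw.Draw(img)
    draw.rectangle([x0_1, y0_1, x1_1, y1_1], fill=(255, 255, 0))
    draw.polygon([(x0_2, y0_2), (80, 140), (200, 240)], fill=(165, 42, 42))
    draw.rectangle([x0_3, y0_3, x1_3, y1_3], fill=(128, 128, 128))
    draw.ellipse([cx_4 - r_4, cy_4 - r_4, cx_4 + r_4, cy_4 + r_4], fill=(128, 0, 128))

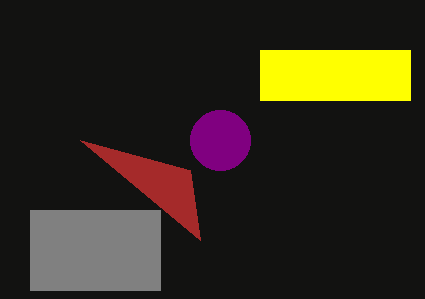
x0_1 = 260
y0_1 = 50
x1_1 = 410
y1_1 = 100
x0_2 = 190
y0_2 = 170
x0_3 = 30
y0_3 = 210
x1_3 = 160
y1_3 = 290
cx_4 = 220
cy_4 = 140
r_4 = 30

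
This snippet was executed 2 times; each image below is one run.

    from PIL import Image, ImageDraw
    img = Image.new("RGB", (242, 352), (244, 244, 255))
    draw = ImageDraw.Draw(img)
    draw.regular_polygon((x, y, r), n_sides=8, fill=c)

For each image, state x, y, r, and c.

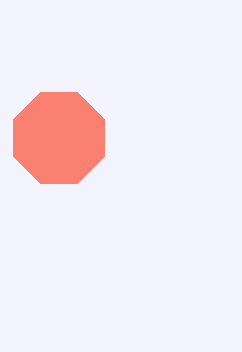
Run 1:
x = 59; y = 138; r = 49; c = 'salmon'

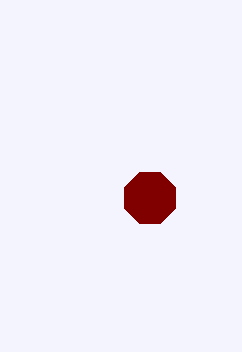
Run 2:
x = 150, y = 198, r = 28, c = 'maroon'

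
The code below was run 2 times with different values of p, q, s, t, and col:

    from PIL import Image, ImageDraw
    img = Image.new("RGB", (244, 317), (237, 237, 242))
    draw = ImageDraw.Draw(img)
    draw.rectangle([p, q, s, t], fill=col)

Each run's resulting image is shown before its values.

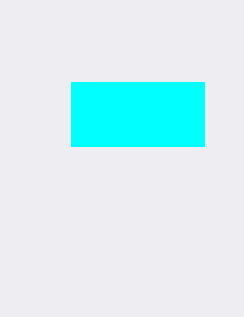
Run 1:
p = 71
q = 82
s = 204
t = 146
col = 'cyan'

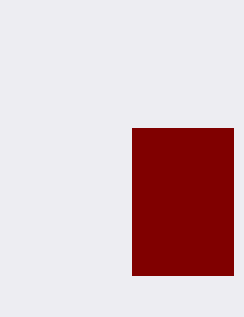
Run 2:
p = 132, q = 128, s = 233, t = 275, col = 'maroon'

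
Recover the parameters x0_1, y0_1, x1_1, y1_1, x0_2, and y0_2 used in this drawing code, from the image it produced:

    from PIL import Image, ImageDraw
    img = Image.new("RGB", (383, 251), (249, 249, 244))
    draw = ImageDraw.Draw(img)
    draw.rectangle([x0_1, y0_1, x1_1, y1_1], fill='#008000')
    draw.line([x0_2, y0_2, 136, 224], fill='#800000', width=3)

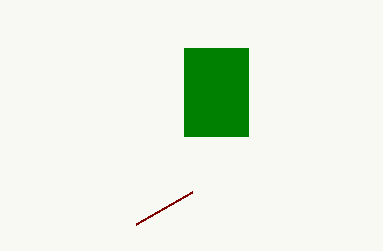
x0_1 = 184
y0_1 = 48
x1_1 = 248
y1_1 = 136
x0_2 = 192
y0_2 = 192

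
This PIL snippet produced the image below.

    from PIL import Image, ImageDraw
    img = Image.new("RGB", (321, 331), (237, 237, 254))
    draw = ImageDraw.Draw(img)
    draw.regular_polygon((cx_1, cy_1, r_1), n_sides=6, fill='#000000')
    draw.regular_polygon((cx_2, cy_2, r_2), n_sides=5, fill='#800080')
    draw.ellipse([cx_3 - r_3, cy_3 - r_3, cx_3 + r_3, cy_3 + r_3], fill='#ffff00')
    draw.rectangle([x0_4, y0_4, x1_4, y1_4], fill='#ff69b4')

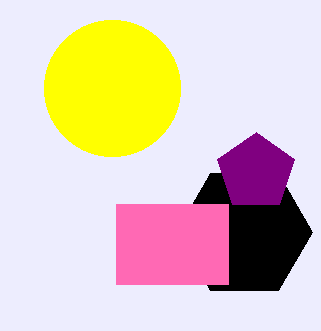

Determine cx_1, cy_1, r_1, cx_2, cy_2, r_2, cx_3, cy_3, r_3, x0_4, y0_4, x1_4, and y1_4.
cx_1 = 244, cy_1 = 232, r_1 = 68, cx_2 = 256, cy_2 = 172, r_2 = 40, cx_3 = 112, cy_3 = 88, r_3 = 68, x0_4 = 116, y0_4 = 204, x1_4 = 228, y1_4 = 284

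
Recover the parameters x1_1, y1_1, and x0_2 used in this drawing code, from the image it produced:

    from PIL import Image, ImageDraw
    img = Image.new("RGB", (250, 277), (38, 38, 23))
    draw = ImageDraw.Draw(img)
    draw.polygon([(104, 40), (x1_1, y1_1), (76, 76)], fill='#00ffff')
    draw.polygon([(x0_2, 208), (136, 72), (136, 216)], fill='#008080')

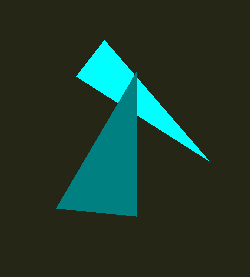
x1_1 = 208, y1_1 = 160, x0_2 = 56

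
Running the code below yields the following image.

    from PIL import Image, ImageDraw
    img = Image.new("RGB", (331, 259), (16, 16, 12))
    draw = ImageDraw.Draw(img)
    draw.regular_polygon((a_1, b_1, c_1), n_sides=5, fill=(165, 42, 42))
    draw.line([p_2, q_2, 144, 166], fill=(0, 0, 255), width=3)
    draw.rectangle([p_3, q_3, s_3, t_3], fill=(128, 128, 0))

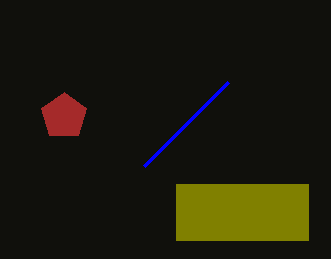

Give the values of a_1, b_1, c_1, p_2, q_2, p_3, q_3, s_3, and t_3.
a_1 = 64
b_1 = 116
c_1 = 24
p_2 = 228
q_2 = 82
p_3 = 176
q_3 = 184
s_3 = 308
t_3 = 240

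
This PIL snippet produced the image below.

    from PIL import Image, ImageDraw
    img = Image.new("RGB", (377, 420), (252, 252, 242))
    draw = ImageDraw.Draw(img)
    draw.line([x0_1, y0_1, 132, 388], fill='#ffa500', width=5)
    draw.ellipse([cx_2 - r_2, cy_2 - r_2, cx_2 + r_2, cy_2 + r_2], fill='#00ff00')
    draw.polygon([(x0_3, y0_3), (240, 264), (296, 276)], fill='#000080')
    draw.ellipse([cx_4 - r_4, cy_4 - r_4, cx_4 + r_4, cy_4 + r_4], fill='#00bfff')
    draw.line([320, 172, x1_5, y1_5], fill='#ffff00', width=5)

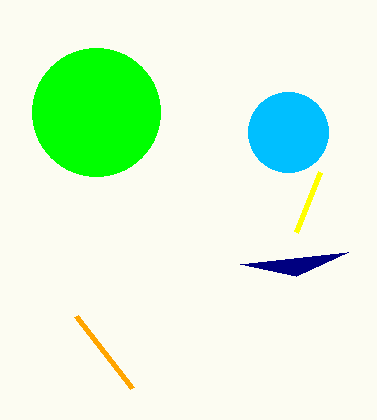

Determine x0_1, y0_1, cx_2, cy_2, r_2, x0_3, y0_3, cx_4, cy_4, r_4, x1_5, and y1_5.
x0_1 = 76; y0_1 = 316; cx_2 = 96; cy_2 = 112; r_2 = 64; x0_3 = 348; y0_3 = 252; cx_4 = 288; cy_4 = 132; r_4 = 40; x1_5 = 296; y1_5 = 232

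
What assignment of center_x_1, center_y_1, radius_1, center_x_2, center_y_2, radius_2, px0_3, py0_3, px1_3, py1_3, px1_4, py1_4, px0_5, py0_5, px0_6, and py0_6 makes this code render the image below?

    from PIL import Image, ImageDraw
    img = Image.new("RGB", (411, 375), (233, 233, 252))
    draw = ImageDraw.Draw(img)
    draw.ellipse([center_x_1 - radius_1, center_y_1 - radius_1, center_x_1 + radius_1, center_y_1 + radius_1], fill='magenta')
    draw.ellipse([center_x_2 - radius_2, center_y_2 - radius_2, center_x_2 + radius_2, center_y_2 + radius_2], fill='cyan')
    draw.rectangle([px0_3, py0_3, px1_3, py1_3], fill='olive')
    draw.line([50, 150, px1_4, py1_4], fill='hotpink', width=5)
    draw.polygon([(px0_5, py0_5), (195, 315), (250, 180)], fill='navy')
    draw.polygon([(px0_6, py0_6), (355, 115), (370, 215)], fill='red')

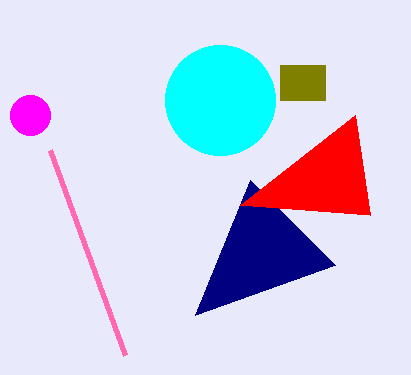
center_x_1 = 30; center_y_1 = 115; radius_1 = 20; center_x_2 = 220; center_y_2 = 100; radius_2 = 55; px0_3 = 280; py0_3 = 65; px1_3 = 325; py1_3 = 100; px1_4 = 125; py1_4 = 355; px0_5 = 335; py0_5 = 265; px0_6 = 240; py0_6 = 205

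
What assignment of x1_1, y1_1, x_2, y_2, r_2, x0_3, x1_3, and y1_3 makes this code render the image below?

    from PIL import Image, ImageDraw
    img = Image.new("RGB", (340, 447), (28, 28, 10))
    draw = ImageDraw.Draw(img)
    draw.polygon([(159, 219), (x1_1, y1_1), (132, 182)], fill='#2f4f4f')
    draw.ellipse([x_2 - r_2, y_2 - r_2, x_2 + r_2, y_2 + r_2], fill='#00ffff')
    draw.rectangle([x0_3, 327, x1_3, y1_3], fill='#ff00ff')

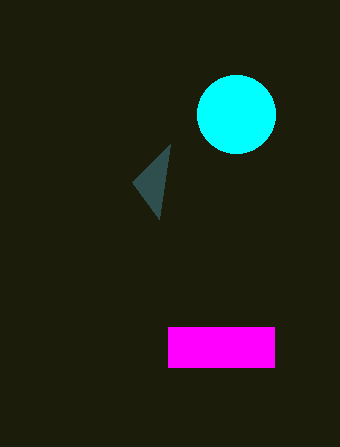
x1_1 = 170, y1_1 = 144, x_2 = 236, y_2 = 114, r_2 = 39, x0_3 = 168, x1_3 = 274, y1_3 = 367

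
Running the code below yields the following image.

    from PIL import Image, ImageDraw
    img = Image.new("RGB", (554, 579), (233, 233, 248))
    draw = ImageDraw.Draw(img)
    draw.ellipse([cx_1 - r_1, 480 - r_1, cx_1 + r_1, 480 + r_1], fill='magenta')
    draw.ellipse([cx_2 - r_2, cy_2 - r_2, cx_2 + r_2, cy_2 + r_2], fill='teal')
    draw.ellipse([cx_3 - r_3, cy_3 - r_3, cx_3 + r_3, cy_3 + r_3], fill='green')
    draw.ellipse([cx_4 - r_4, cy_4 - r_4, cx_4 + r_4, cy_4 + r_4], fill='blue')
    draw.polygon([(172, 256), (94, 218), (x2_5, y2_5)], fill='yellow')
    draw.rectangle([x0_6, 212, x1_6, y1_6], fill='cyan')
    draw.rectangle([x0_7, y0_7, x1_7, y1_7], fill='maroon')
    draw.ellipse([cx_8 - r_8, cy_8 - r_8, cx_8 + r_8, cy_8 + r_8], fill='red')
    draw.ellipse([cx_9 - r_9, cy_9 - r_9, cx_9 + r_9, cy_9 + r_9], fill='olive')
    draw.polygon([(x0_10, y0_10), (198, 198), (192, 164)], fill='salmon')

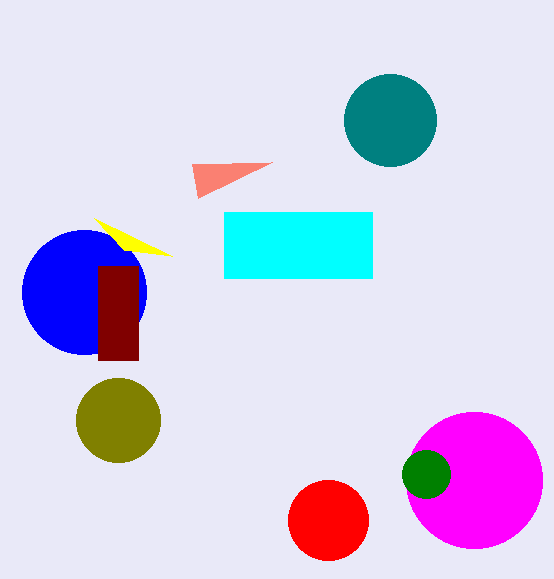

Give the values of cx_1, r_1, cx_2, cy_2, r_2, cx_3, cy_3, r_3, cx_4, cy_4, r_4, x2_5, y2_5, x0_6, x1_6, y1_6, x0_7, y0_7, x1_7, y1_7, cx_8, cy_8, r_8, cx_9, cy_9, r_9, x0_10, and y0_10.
cx_1 = 474
r_1 = 68
cx_2 = 390
cy_2 = 120
r_2 = 46
cx_3 = 426
cy_3 = 474
r_3 = 24
cx_4 = 84
cy_4 = 292
r_4 = 62
x2_5 = 124
y2_5 = 250
x0_6 = 224
x1_6 = 372
y1_6 = 278
x0_7 = 98
y0_7 = 266
x1_7 = 138
y1_7 = 360
cx_8 = 328
cy_8 = 520
r_8 = 40
cx_9 = 118
cy_9 = 420
r_9 = 42
x0_10 = 272
y0_10 = 162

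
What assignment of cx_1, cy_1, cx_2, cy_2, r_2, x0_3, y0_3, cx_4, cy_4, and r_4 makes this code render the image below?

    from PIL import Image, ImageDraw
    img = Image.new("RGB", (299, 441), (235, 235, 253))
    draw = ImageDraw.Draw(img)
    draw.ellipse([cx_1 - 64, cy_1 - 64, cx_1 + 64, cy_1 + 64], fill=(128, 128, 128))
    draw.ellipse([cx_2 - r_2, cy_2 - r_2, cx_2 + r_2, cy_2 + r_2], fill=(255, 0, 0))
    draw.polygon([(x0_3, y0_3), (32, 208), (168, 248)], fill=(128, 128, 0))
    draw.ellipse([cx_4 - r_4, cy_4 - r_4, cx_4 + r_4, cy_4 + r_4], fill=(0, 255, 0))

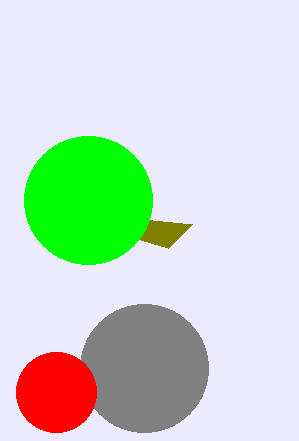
cx_1 = 144; cy_1 = 368; cx_2 = 56; cy_2 = 392; r_2 = 40; x0_3 = 192; y0_3 = 224; cx_4 = 88; cy_4 = 200; r_4 = 64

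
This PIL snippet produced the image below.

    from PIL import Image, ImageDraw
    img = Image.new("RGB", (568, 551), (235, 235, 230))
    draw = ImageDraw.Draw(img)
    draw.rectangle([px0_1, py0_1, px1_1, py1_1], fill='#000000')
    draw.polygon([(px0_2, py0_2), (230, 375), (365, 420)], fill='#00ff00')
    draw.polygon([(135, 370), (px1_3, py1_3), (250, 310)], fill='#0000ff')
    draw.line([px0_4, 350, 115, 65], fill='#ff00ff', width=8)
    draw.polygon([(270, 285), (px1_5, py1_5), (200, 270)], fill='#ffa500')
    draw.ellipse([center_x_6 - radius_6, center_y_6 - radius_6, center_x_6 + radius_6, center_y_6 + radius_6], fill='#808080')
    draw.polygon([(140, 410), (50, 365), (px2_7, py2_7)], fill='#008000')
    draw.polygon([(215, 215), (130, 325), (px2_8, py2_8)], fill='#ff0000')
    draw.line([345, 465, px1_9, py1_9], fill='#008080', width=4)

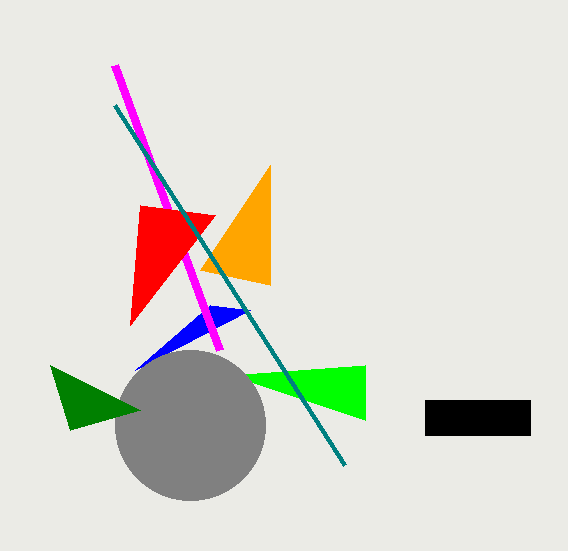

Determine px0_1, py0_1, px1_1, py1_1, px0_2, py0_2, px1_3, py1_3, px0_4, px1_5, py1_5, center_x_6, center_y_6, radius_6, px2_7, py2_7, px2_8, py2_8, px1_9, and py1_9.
px0_1 = 425
py0_1 = 400
px1_1 = 530
py1_1 = 435
px0_2 = 365
py0_2 = 365
px1_3 = 210
py1_3 = 305
px0_4 = 220
px1_5 = 270
py1_5 = 165
center_x_6 = 190
center_y_6 = 425
radius_6 = 75
px2_7 = 70
py2_7 = 430
px2_8 = 140
py2_8 = 205
px1_9 = 115
py1_9 = 105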